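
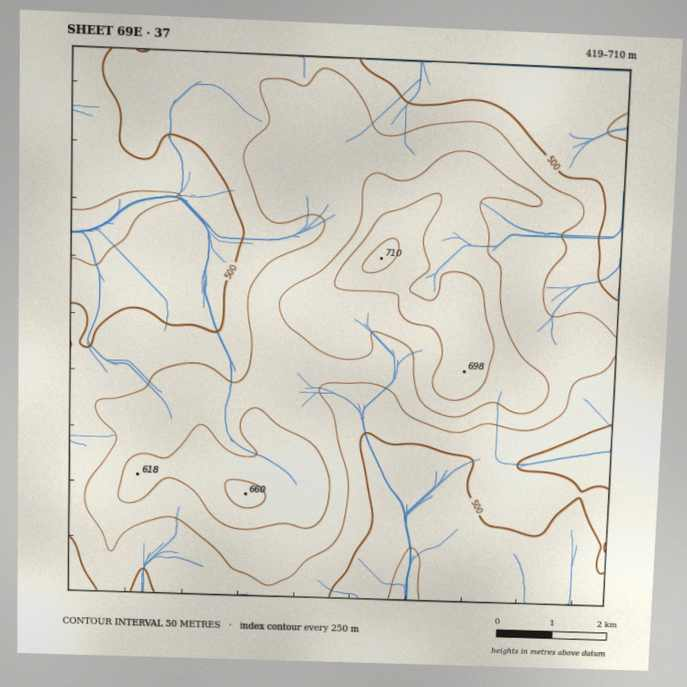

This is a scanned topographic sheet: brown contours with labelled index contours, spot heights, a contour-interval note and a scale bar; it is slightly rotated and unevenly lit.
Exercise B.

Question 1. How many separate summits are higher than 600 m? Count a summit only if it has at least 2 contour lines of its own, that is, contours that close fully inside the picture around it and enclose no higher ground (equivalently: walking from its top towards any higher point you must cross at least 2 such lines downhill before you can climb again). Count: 2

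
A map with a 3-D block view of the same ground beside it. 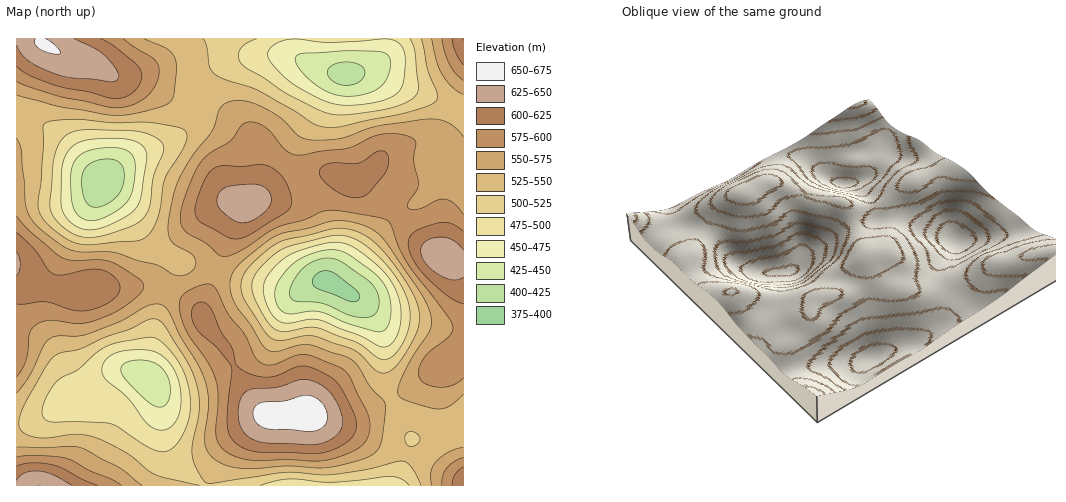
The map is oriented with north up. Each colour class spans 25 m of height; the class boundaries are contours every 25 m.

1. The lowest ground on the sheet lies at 395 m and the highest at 665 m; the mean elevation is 545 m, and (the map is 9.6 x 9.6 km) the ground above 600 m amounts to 14.9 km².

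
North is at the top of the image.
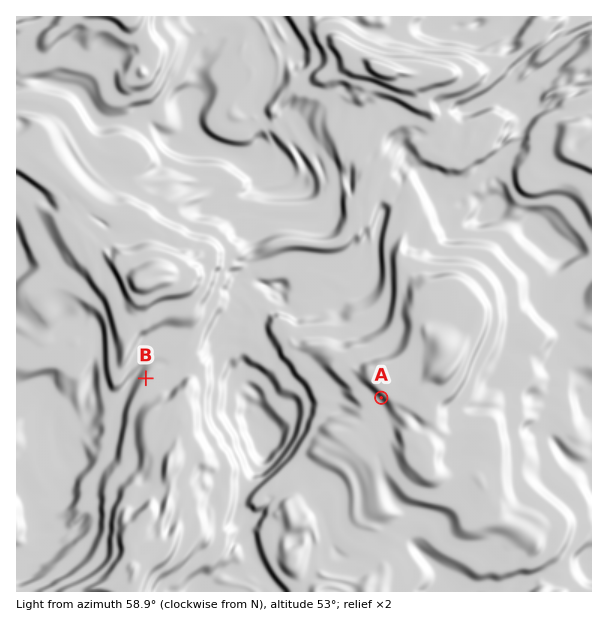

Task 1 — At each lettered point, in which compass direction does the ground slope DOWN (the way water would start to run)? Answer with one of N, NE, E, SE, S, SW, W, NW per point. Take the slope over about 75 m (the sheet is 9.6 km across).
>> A SW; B NW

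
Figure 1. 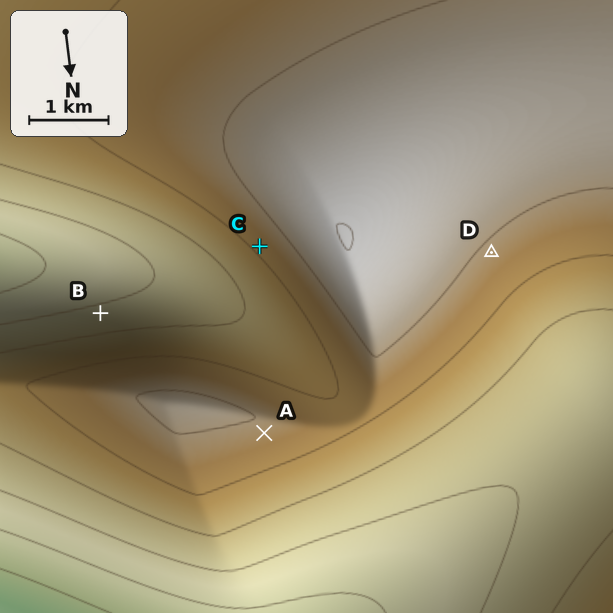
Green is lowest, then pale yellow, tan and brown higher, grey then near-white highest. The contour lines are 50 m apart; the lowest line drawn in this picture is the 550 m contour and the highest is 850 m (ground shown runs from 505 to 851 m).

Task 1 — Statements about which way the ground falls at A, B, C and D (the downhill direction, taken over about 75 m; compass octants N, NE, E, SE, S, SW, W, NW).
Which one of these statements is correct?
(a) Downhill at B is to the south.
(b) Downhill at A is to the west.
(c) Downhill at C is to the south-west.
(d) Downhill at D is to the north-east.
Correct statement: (a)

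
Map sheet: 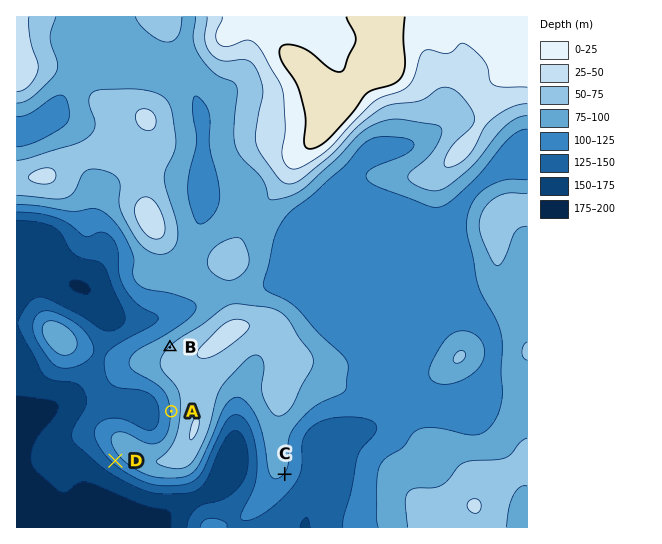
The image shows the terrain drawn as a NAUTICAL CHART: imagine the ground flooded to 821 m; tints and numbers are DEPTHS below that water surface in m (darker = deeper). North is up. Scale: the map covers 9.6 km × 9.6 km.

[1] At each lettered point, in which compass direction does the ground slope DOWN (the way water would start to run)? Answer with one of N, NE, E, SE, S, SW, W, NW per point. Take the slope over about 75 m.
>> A W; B NW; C SE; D SW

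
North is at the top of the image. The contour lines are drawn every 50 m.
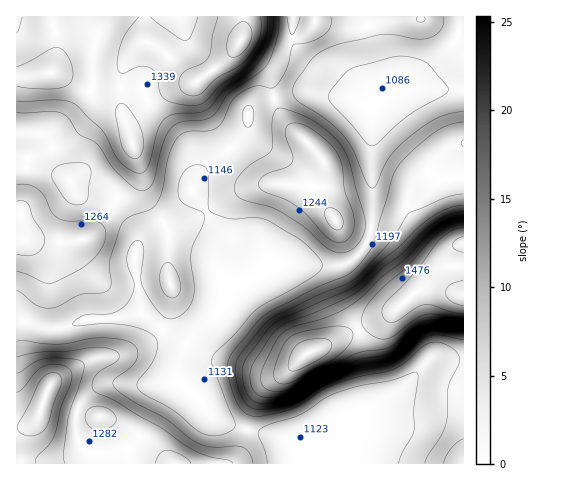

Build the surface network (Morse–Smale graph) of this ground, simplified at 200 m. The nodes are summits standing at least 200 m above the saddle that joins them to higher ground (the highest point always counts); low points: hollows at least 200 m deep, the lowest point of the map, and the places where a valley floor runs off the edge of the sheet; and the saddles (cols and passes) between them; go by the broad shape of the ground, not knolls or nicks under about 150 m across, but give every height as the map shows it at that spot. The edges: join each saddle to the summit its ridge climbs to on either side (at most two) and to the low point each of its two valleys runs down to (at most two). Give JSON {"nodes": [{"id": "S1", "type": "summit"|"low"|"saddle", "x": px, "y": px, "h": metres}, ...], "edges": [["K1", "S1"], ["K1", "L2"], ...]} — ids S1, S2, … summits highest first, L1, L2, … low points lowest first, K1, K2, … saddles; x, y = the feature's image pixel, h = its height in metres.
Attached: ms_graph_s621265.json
{"nodes": [
{"id": "S1", "type": "summit", "x": 463, "y": 295, "h": 1568},
{"id": "S2", "type": "summit", "x": 241, "y": 41, "h": 1474},
{"id": "S3", "type": "summit", "x": 48, "y": 389, "h": 1430},
{"id": "L1", "type": "low", "x": 396, "y": 85, "h": 1085},
{"id": "K1", "type": "saddle", "x": 274, "y": 98, "h": 1191},
{"id": "K2", "type": "saddle", "x": 25, "y": 321, "h": 1173},
{"id": "K3", "type": "saddle", "x": 246, "y": 430, "h": 1160}],
"edges": [["K1", "S1"], ["K1", "S2"], ["K1", "L1"], ["K2", "S2"], ["K2", "S3"], ["K2", "L1"], ["K3", "S1"], ["K3", "S3"], ["K3", "L1"]]}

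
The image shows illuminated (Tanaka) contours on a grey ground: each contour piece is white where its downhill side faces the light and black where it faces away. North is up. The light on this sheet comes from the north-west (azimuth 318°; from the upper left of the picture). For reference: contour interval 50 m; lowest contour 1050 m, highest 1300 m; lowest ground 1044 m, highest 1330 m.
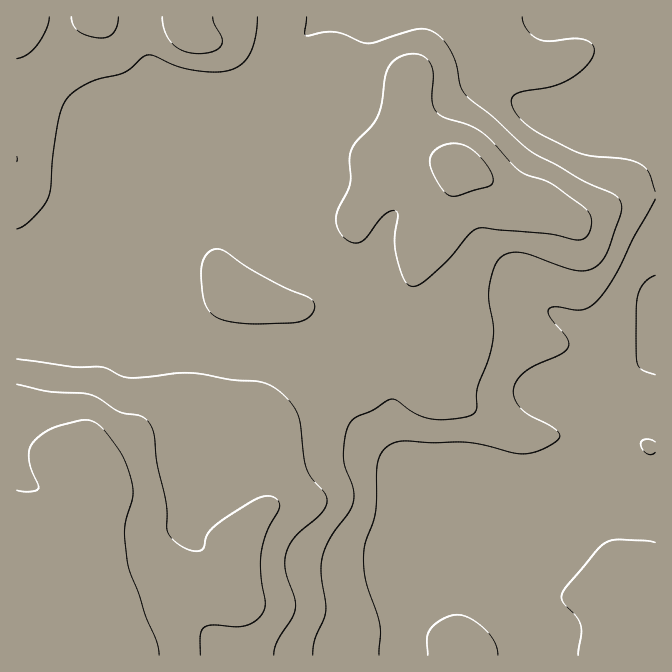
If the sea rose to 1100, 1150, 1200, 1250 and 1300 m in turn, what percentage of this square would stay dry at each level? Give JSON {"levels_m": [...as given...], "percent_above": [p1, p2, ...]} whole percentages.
{"levels_m": [1100, 1150, 1200, 1250, 1300], "percent_above": [80, 66, 32, 13, 6]}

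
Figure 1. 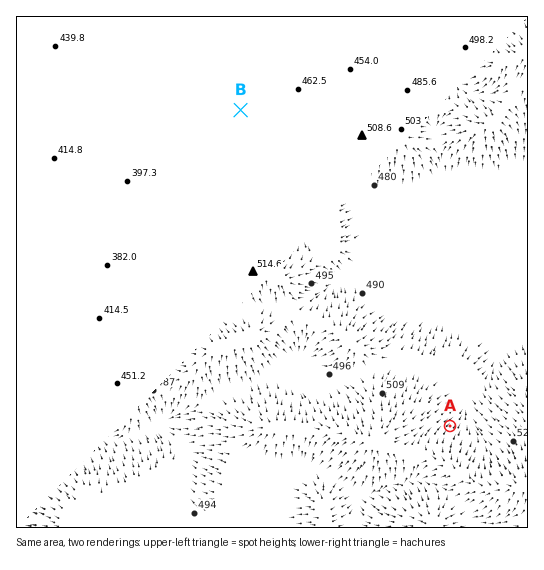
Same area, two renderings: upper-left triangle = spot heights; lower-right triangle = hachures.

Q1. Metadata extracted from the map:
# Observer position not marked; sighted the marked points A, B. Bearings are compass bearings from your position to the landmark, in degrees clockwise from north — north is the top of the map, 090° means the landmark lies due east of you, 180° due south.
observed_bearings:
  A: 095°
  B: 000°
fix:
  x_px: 241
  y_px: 408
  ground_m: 495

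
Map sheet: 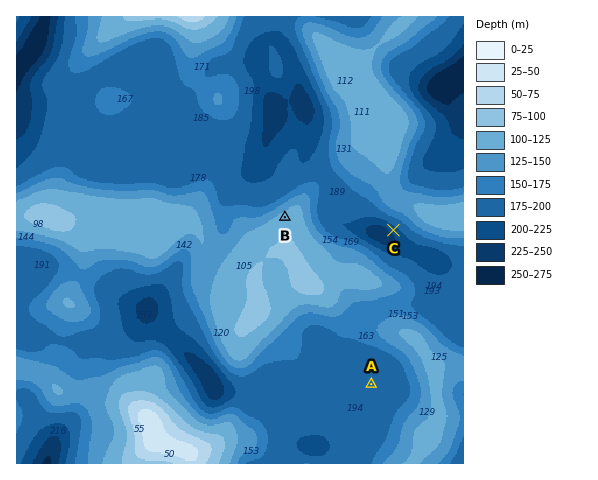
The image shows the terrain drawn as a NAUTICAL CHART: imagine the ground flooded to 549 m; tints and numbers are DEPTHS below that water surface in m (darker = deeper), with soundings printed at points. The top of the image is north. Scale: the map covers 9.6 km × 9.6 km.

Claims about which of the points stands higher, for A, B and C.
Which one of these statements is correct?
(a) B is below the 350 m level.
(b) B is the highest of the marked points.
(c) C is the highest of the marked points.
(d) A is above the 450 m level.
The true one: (b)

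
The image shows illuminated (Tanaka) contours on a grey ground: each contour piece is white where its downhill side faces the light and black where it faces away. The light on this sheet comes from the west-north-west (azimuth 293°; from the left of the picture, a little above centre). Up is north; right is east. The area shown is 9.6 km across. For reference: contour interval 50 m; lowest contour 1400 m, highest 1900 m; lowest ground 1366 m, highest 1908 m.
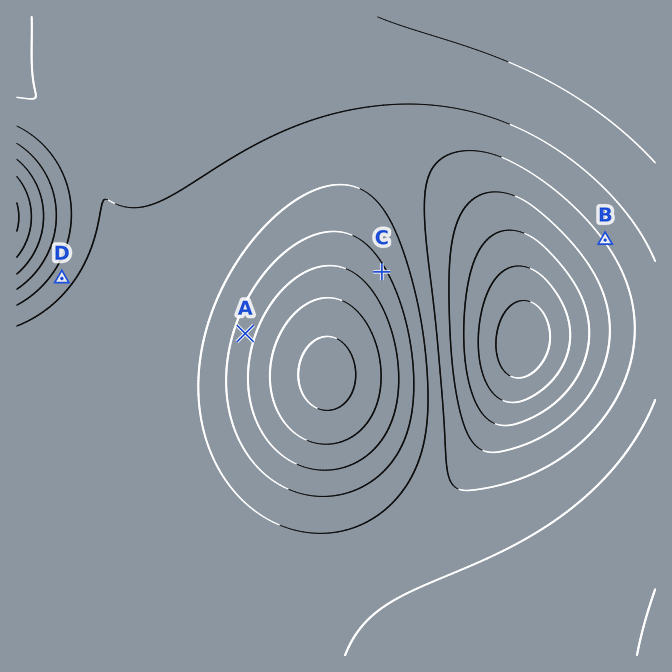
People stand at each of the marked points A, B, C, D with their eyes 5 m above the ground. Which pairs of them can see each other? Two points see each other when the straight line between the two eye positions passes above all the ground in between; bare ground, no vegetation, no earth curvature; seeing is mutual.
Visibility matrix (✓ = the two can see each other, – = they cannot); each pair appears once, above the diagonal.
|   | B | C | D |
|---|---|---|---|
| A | – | – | ✓ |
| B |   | ✓ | – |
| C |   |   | – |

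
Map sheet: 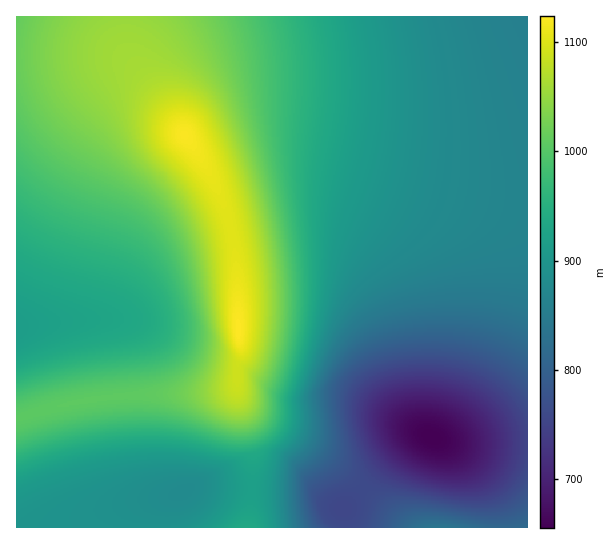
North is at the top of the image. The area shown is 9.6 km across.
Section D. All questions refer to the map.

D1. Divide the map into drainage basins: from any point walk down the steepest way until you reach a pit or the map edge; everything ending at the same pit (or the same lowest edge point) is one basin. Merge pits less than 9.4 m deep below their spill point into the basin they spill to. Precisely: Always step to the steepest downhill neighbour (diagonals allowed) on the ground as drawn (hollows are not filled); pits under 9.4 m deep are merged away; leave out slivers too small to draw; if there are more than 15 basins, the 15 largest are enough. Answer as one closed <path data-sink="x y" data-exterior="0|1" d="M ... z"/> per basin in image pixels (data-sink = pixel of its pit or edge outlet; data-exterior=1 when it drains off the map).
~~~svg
<path data-sink="431 437" data-exterior="0" d="M527 16l-511 1 1 36 90 2 12 2 12 7 18 21 44 61 26 45 13 42 5 36 2 72 2 9-4 15 0 30 8 24 7 31 0 43-3 35 279-1z"/><path data-sink="17 329" data-exterior="1" d="M89 53l-73 1 1 365 37-12 32-7 51-5 77-3 19-4 4-6 0-17 4-11-4-41 0-44-5-36-13-42-26-45-56-76-18-13z"/><path data-sink="183 491" data-exterior="0" d="M237 383l-4 5-19 4-77 3-51 5-32 7-37 12-1 108 231 1 5-35 0-43-7-31-8-24z"/>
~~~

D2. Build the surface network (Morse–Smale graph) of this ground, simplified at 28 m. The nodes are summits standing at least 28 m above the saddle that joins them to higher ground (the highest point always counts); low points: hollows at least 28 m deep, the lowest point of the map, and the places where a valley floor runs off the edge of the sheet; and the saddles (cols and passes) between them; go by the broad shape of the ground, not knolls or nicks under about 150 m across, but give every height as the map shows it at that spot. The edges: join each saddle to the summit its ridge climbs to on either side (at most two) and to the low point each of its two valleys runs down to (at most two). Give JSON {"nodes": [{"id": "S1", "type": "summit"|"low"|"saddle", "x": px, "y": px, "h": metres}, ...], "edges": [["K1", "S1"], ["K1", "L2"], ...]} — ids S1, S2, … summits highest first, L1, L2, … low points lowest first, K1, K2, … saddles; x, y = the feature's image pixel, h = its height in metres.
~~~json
{"nodes": [
{"id": "S1", "type": "summit", "x": 238, "y": 331, "h": 1124},
{"id": "S2", "type": "summit", "x": 439, "y": 527, "h": 839},
{"id": "L1", "type": "low", "x": 431, "y": 438, "h": 655},
{"id": "L2", "type": "low", "x": 183, "y": 491, "h": 879},
{"id": "L3", "type": "low", "x": 17, "y": 329, "h": 915},
{"id": "K1", "type": "saddle", "x": 17, "y": 418, "h": 1006},
{"id": "K2", "type": "saddle", "x": 251, "y": 490, "h": 919},
{"id": "K3", "type": "saddle", "x": 363, "y": 489, "h": 761}],
"edges": [["K1", "S1"], ["K1", "L2"], ["K1", "L3"], ["K2", "S1"], ["K2", "L1"], ["K2", "L2"], ["K3", "S1"], ["K3", "S2"], ["K3", "L1"]]}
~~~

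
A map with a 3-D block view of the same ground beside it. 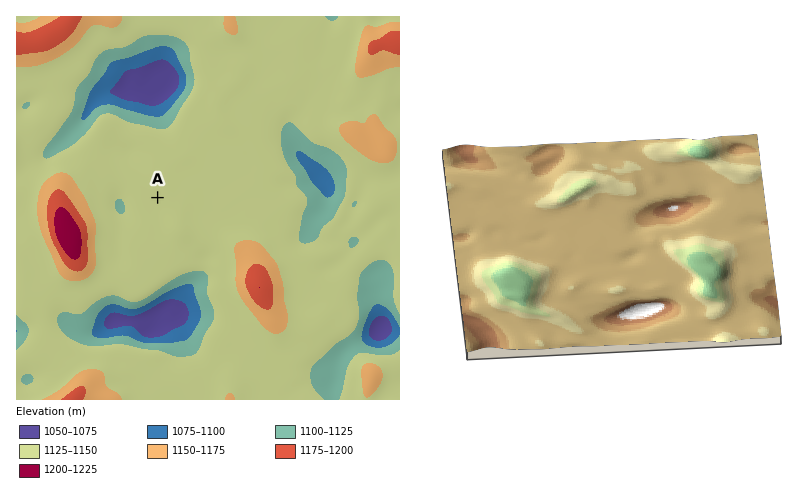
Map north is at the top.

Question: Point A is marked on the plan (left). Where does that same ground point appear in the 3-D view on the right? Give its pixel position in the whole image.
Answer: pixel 606 270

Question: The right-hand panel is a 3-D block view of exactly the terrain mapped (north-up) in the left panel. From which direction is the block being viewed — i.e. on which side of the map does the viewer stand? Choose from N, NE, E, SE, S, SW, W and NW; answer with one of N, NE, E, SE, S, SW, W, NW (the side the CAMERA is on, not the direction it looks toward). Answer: W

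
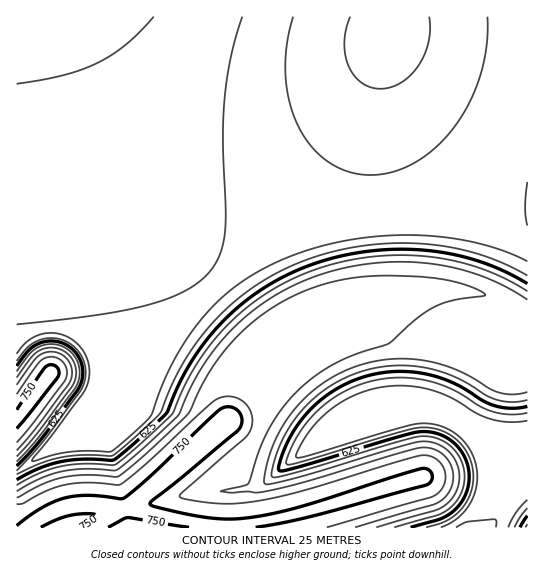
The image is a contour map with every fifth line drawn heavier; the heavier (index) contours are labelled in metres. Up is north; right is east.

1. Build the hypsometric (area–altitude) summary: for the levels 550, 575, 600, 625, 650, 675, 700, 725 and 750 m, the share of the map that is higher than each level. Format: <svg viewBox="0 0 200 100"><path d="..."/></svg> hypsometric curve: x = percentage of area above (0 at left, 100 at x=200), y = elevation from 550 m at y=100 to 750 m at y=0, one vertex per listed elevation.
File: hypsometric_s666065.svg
<svg viewBox="0 0 200 100"><path d="M180 100l-55-12-49-13-10-13-6-12-6-12-16-13-20-13-10-12"/></svg>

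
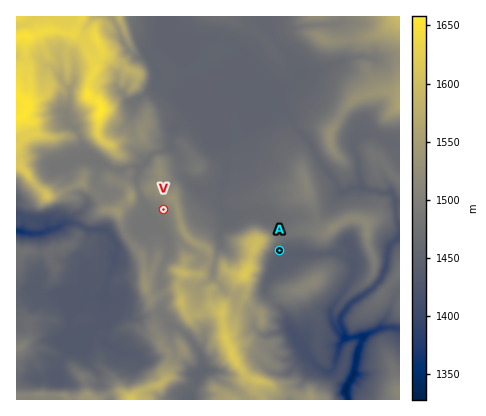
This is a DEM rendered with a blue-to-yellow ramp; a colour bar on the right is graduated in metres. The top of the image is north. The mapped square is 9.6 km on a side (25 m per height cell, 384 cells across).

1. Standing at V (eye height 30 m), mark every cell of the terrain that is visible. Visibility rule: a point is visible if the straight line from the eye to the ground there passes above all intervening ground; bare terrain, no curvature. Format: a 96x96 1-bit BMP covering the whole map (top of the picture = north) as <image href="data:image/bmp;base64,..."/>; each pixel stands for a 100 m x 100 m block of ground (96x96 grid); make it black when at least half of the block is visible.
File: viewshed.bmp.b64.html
<image width="96" height="96" href="data:image/bmp;base64,Qk2+BAAAAAAAAD4AAAAoAAAAYAAAAGAAAAABAAEAAAAAAIAEAAATCwAAEwsAAAIAAAAAAAAA////AAAAAAAABxwfAAAAAAAAAAD///g/AAAAAAAAAAD/+PB/AAAAAAAAAAD/wEAH4AAAAAAAAAD/gEAB+AAAAAAAAADjgEAAfgAAAAAAAABBgYAAfwAAAAAAAABjwwAAPwAAAAAAAADnxgAADwAAAAAAAABHhAAABwAAAAAAAAAMAAAAAgAAAAAAAAB4YAAAAgAAAAAAAAA/wAAABgAAAAAAAAD/gAAADgAAAAAAAAD/gAAAHAAAAAAAAAD/gAAAHAAAAAAAAAD/gAAAGAAYAAAAAACfwAAAAAAQAAAAAAAfAAAAAAAQAAAAAAA/YAAAAAAAAAAAAAD/4AAAAAAAAAAAAAB/4AAAAAAgAAAAAAD/4AAAAABwAAAAAAD/wAAAAAAwAAAAAAD/wAAAAIAYAAAAAAD/wAAAYAAcAAAAAADjgAAAOAAIAAAAAACAgAAAfAAAAAAAAACAQAAA/AAAAAAAAABAYAAA+AACAAAAAABAYAAA6AADgAAAAADAMAAA6AwHgAAAAADAMAAB7/4PwAAAAADgcAAA7+IJwAAAAADg8AAA78AA4AAAAABg8AAB//AA4AAAAAB40AAB//gAYAAAAAAw2AAD//AAYAAAAAAAAAAH/+AA8AAAAAAAAAAP/8AA8AAAAAAAAAAP/8AAeAAAAAAAAAAf/8AAEAAAAAAAAAAf/8AAAAAAAAAAAAA//8AAAAAAAAAAAAA//4AAAAAAAAAAAAA//4AAAAAAAAAAAAB//4AAAAAAAAAAAAB//4AAAAAAAAAAAAA//wAAAAAAAAABwAAP/wAAAAAAAAAA8AAH/gAAAAAAAAAA8AAH/AAAAAAAAAAB4AAGeAAAAAAAAAAHgAAEAAAAAAAAAAAOAAAIAAAAAAAAAAAYAAAIAAAAAAAAAAAYAAAAAAAAAAAAAAAwAAAAAAAAAAAAAABgAADgAAAAAAAAAABgAAPwAAAAAAAAAABgAAf4AAAAAAAAAADAAB/4AAAAAAAAAADgAH/wAAAAAAAAAADgA//wAAAAAAAAAAB//8x4AAAAAAAAAAA//wAAAAAAAAAAAAAHCwgAAAAAAAAAAADOAAAAAAAAAAAAAAD+AAwAAAAAAAAAAAD/AA/gAAAAAAAAAABn4A/gAAAAAAAAAAA/4AfgAAAAAAAAAAAfwAfgAAAAAAAAAAAfgADAAAAAAAAAAAAPgABAAAAAAAAAAAAHgAAAAAAAAAAAAAAJAAAAAAAAAAAAAAAIAAAMAAAAAAAAAAAIAAD2AAAAAAAAAAAIAAPyAAAAAAAAAAAAAAf3AAAAAAAAAAAAAA//AAAAAAAAAAAAAA/4AAAAAAAAAAAAAAfgAAAAAAAAAAAAAAfAAAAAAAAAAAAAAAeAAAAAAAAAAAAAAAeAAAAAAAAAAAAAAAAAAAAAAAAAAAAAAAAAAAAAAAAAAAAAAAAAAAAAAAAAAAAAAAAAAAAAAAAAAAAAAAAAAAAAAAAAAAAAAAAAAAAAAAAAAAAAAAAAAAAAAAAAAAAAAAAAAAAAAAAAAAAAAAAAAAAAAAAAAAA="/>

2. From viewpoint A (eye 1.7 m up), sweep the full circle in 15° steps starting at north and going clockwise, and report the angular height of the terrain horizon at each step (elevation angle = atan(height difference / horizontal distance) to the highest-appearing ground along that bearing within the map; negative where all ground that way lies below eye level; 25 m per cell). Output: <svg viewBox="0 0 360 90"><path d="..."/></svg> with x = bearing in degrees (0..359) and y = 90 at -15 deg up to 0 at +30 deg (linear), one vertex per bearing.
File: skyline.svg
<svg viewBox="0 0 360 90"><path d="M0 49l15 2 15 2 15 1 15 1 15 0 15 3 15 0 15-3 15-1 15 0 15 1 15 1 15-2 15-1 15-8 15-7 15-1 15-5 15-4 15 0 15 4 15 8 15 5"/></svg>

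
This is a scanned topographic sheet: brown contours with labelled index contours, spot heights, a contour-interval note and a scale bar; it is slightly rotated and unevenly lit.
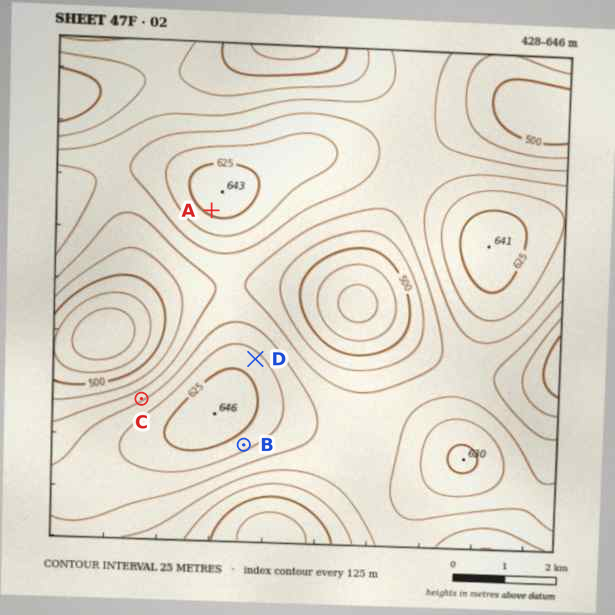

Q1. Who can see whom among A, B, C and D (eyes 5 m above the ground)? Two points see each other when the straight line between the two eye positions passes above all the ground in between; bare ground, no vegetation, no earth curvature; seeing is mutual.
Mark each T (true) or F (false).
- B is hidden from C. T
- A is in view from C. T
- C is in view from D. F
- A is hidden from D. F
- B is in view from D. F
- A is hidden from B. T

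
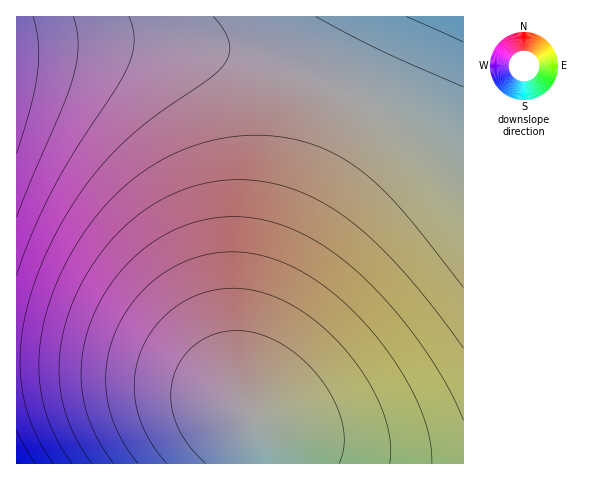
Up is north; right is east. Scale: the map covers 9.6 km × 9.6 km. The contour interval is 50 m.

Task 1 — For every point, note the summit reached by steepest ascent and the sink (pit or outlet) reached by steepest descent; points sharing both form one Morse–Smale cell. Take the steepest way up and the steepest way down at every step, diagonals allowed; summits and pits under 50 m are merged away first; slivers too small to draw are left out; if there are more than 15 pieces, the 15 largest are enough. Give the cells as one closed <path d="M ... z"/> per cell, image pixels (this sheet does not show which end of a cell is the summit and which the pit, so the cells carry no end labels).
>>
<path d="M144 42l-77 0-49 3-2 2 0 314 58 1 46 5 48 9 42 14 24 12 24 19 8 18 3 25 194 0 1-296-26-20-52-33-78-37-78-25-47-8z"/><path d="M463 16l-446 0-1 30 51-4 77 0 56 6 49 10 65 22 62 29 62 39 25 20z"/><path d="M50 361l-34 1 1 102 251-1-1-19-9-23-14-12-26-15-33-13-44-10-40-6z"/>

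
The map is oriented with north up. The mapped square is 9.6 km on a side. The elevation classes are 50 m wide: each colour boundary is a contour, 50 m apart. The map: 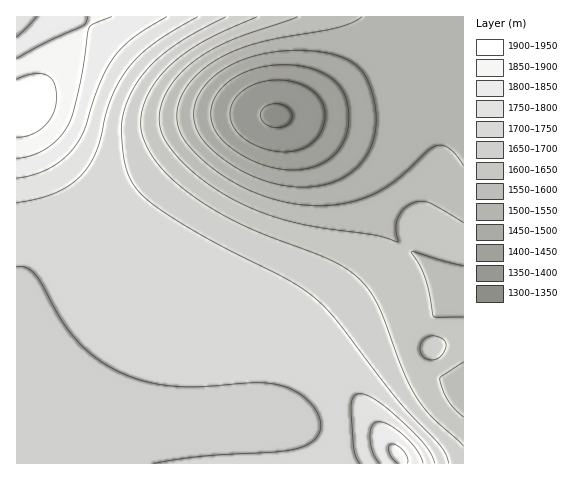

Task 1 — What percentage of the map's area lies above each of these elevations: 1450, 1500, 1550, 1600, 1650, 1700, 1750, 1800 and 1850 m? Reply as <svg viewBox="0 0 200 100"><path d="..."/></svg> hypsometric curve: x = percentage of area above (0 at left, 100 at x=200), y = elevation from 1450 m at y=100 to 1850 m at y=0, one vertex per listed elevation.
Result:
<svg viewBox="0 0 200 100"><path d="M189 100l-9-12-22-13-15-13-21-12-45-12-55-13-8-13-7-12"/></svg>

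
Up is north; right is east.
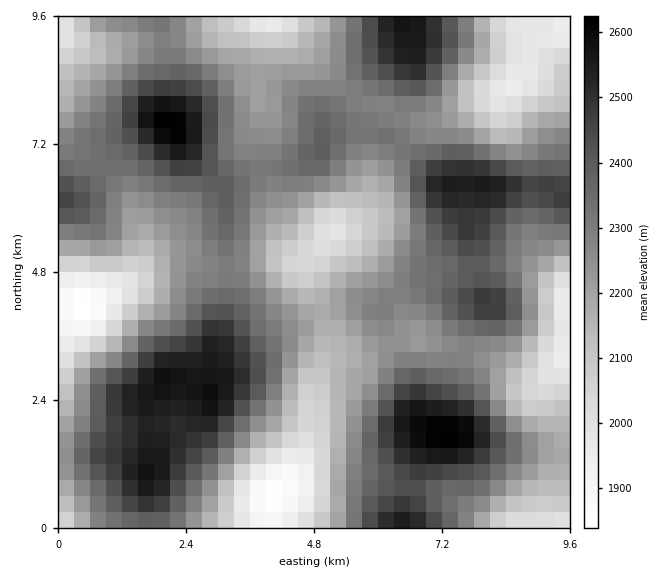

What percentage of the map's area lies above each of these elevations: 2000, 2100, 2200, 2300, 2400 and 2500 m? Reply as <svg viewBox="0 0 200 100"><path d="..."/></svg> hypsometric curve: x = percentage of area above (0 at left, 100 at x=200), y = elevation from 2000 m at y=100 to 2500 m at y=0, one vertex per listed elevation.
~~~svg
<svg viewBox="0 0 200 100"><path d="M186 100l-19-20-29-20-46-20-44-20-27-20"/></svg>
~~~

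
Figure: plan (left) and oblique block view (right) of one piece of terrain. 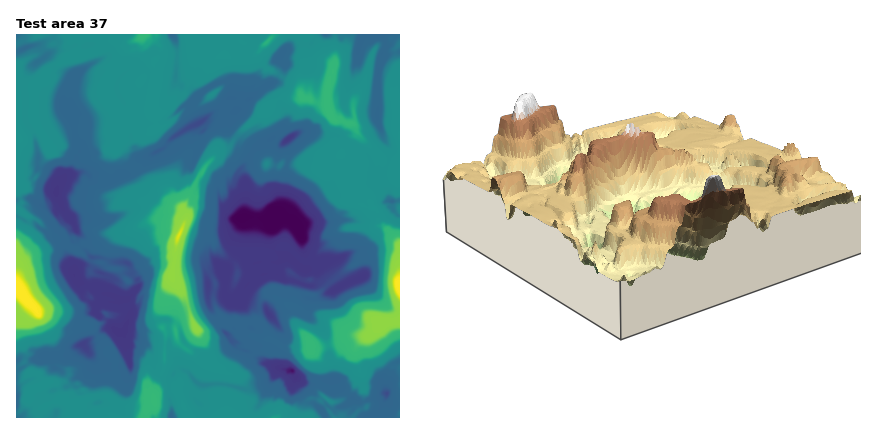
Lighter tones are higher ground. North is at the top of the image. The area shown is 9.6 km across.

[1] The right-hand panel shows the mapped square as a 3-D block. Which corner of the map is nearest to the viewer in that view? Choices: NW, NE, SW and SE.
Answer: SE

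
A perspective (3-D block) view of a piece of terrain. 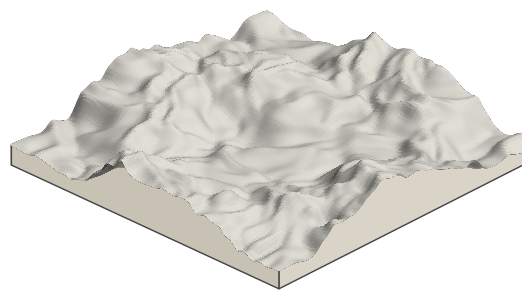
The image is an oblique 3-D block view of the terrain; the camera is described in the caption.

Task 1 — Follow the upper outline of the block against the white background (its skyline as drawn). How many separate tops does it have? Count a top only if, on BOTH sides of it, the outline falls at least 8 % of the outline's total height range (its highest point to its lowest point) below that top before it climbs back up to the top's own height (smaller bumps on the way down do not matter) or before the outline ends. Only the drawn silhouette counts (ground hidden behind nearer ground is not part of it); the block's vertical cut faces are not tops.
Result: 2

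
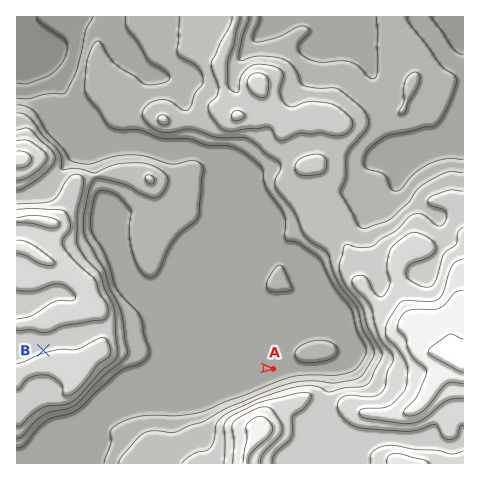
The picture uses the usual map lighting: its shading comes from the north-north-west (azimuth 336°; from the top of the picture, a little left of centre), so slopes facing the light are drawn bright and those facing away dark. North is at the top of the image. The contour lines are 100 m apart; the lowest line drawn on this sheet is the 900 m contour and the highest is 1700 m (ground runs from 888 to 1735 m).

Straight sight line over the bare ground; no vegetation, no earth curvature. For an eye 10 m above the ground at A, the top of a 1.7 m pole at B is hidden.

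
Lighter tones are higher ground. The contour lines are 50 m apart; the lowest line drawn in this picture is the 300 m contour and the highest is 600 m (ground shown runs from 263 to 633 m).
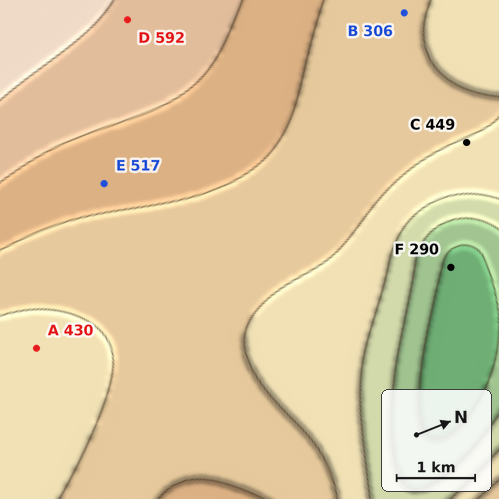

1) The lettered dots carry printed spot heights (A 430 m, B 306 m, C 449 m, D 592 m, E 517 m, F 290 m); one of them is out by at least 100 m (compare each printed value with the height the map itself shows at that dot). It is B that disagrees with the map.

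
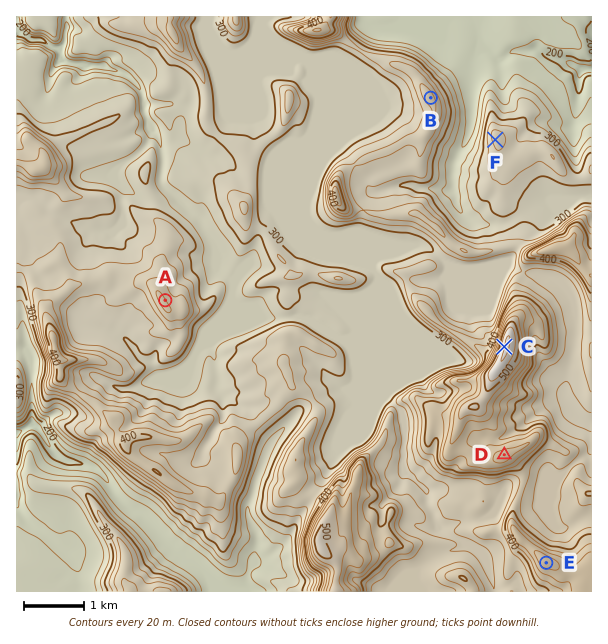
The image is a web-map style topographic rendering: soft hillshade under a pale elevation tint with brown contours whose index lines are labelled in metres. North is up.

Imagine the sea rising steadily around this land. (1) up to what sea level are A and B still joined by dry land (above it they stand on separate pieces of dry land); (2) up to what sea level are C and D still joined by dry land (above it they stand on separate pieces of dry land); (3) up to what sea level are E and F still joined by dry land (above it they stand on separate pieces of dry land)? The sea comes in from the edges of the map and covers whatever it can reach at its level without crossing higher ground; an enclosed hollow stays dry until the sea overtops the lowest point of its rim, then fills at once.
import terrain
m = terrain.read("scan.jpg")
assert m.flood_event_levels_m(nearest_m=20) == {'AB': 320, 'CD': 440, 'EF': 300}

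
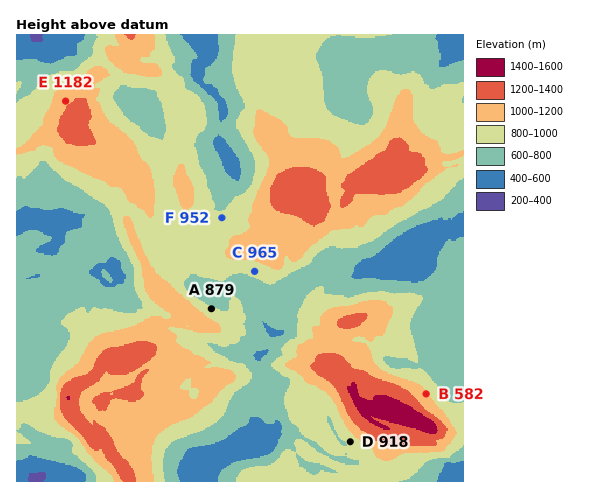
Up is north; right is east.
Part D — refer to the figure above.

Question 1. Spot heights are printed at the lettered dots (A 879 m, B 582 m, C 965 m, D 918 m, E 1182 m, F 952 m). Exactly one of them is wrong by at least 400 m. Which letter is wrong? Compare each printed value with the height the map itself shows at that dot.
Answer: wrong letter B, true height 1082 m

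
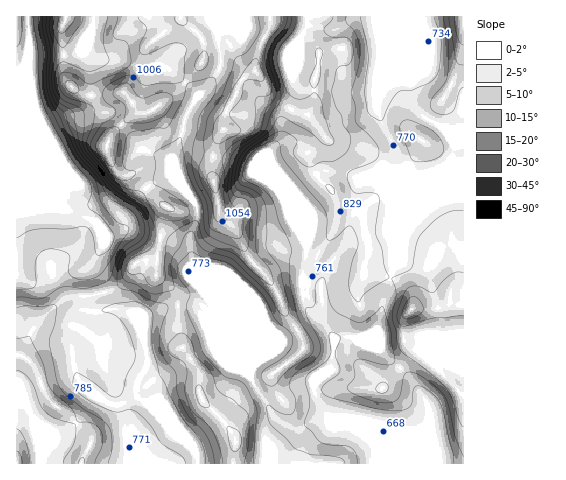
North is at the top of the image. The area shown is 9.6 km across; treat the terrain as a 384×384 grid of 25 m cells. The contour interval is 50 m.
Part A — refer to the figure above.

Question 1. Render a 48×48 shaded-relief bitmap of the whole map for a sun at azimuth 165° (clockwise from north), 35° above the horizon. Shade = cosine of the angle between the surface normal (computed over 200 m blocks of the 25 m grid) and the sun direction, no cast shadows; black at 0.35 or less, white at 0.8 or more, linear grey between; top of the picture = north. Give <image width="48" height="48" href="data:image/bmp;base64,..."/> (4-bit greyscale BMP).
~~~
<image width="48" height="48" href="data:image/bmp;base64,Qk32BAAAAAAAAHYAAAAoAAAAMAAAADAAAAABAAQAAAAAAIAEAAATCwAAEwsAABAAAAAAAAAAAAAAABEREQAiIiIAMzMzAERERABVVVUAZmZmAHd3dwCIiIgAmZmZAKqqqgC7u7sAzMzMAN3d3QDu7u4A////AGiHZUi6mHd2Znd3irl3d2UzNXiHd3d3d2eHdUeqmIh2Znd3eamHdmVDNHiHd3d3d2eHd1aIiId2Z4mIeJmHZlVURWiId3d3d2eIiGVWd3d3d5qYd4mGZ2ZmZneIiIiHdniJqXQkZmZneKuodnmHipd4d3iJmZiHdniJqFMkZmZ3eZqnZWiJqqmJmaq8y5iHdniIUzRWh2eHiImGVmaJmIiaq8zd25iYhoiGM1Z4mIiIh2d2Vmaah3iImqu7upmqloiGVniJmIiIdVZ2RFeaqYh2Znd3iau6hpmHeIiZiZd4hlZVRGdovMqGVWZVaby5d5l3iIiIiZh4qXU1Z3dUfO64dlQzabqXd4dniHd4iIh4moVHd3d1Ns3JdkNEaZh3d2Z4iId3eHd2Z3Z4d3d3ZHmYdlZmeYh3d1eJmYd3d3dlVVaHd3d3h2V4iIh2aIiIiFaJmIdmd3dkVlaHd3d4qWV5qruXesupmVVomHdmZ3d1VmeHd3d5uWeZqry4Wu27u0M1iIiIiJmoZ4iHd3d5qHmZmaqoM5qZqhASV4iJq7zcqYiHd3iZh4iIiJmpQTVniBIzNERWnNzduHd3d4q6d4iHeImqchRWZ0VmQyESWtu8lmd3eKy5eIiHd4mZdDRVVmd3dmQxFqmJiIiImruWeZiYZniIdlZlVmZneIhSAEd4m6q8zLlVeZiYdmd3d2d3ZmZmZ4h0AAJYrLve7bdWeIeKhmd4d3d3d2VVVWd2IAA3q6rN7biIh3d5qHd3d3Z3d1VURVZ4cwA3rLiszKmYdndoqYh3d3ZmdmVVVVZ4qGVpzth7uZmXZ3dnmYiId3ZmZnZmZmeKqqiKzMhZhomXeHd3mYiIh3dmZnd3d3eKvdqIh3hodFd3eHiZmHeIh3d3Znd3d3Z5zut1NGiKcxNGh4mZh3d4h3d3d3d3d3Z53tp0VnmalAA2eJmYd3d3iHd3d3d3d4mazLqHd4d3mDNniZmHeId3iIh3eHd3eKuruGiYh3VVm6d3iamImZiHeIiIeHd3eKu8qGV5h2RXreqHiZmqu6mHZ4qpd3d3eIeaqoeKqFV6z//Jd3irupmHZ5qpd3d3iFMlmqqauFRq3//9mIiZmYdmeIh3d3d3mGIAWt3LuWRHq9//yqqXd2VWd2VXiHd4h2QgKM3tuXQ0Z4rNyqqHd2VmZUVoiHd5qpdlVom8y4QiaIi9uXd3eIdmVVaJmHd4rdqImGRYq5UhWZm+p1V3d4h3ZVZomHdljMl2eGMiWahSJ5rMhlZ4iIh3ZmVFiXdCR2QyAkQiNquVJZu4ZmeJmZiHdmZDeXdAERMhADVUVYzIQ3qEZ2aJmqmHd3dUaYdAASREMUiHd2m5VEdleHaJmqmHd3d1aYdBNWZndmmph1WIdDSJmHd5mpmHd3d1WJdUeYdnmHerqHZ4hUSdyHZneIiHd3d2V5dVm6hmiXV5qpd4d2SO+4ZVRWd3d3d2VpdDfMl1WIdnmpd3d3Z8/Zd3ZGeHd3d3ZYcxS8p1R4h2ipd3d3d63JiKhWeHd3d3ZQ=="/>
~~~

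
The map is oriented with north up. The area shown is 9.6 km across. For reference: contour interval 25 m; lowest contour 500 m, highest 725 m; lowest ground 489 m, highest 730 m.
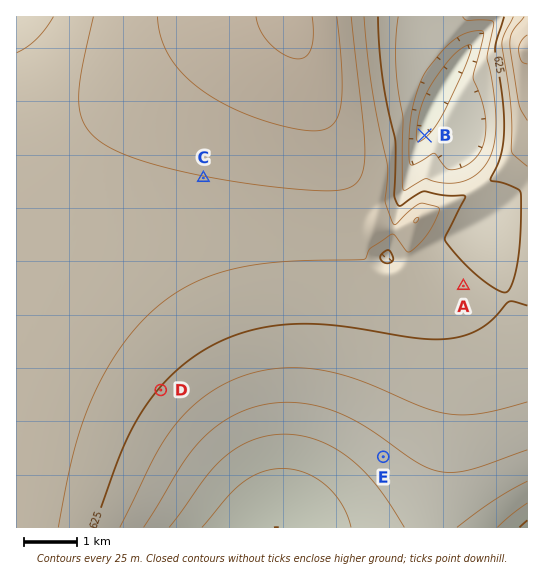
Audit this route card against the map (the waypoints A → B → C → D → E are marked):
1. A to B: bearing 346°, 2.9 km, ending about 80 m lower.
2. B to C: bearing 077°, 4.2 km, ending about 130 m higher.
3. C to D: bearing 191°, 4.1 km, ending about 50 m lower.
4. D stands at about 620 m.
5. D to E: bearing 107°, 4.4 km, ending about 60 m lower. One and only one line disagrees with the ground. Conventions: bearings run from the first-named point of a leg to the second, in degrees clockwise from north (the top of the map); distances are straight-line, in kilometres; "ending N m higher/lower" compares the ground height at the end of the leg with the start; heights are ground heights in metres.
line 2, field bearing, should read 259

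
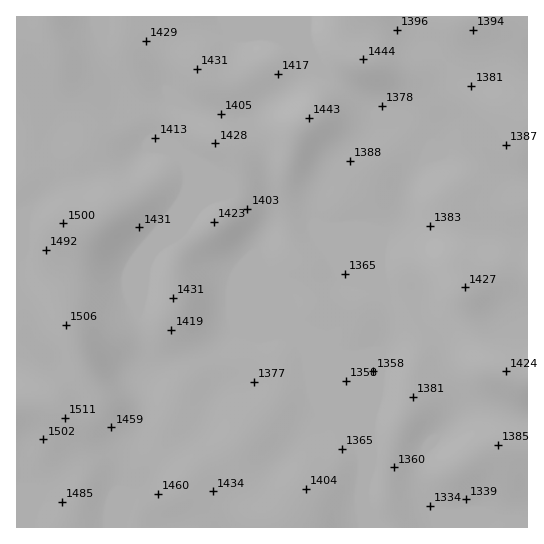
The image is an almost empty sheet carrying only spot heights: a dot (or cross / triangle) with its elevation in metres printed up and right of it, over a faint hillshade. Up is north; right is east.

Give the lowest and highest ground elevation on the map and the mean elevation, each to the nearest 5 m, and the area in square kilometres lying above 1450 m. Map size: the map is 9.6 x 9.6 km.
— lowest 1330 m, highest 1530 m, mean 1410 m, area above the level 17.7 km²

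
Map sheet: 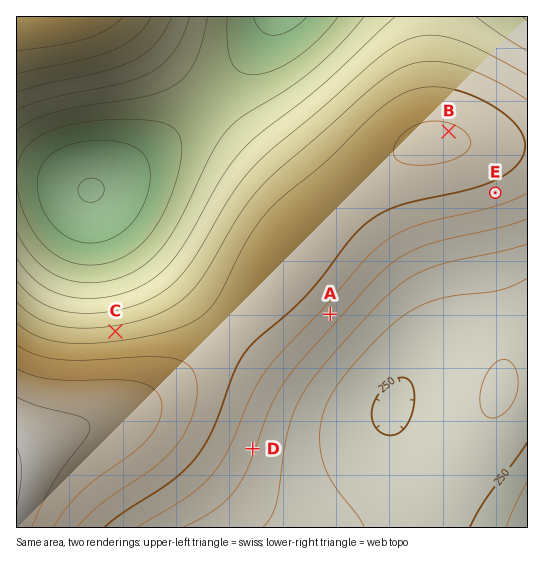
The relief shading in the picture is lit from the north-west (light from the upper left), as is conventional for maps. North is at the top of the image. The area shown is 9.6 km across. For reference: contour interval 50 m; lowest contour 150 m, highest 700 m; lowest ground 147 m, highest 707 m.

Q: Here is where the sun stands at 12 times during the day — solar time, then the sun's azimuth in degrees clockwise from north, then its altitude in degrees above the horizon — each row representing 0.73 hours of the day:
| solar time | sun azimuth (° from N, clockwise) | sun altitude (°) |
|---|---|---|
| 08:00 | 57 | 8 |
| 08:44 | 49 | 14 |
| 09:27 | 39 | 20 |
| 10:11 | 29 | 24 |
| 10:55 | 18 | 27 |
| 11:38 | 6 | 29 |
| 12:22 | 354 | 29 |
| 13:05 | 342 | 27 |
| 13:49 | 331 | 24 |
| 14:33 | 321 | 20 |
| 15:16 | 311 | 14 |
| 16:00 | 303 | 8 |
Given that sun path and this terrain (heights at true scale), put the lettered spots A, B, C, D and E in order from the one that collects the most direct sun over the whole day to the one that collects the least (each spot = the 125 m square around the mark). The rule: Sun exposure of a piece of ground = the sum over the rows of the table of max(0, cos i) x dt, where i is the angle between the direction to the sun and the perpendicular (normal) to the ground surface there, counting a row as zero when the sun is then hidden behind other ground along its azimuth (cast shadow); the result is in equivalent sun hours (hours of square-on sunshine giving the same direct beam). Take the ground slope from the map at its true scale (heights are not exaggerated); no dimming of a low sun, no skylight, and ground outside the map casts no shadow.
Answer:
C > B > D > A ≈ E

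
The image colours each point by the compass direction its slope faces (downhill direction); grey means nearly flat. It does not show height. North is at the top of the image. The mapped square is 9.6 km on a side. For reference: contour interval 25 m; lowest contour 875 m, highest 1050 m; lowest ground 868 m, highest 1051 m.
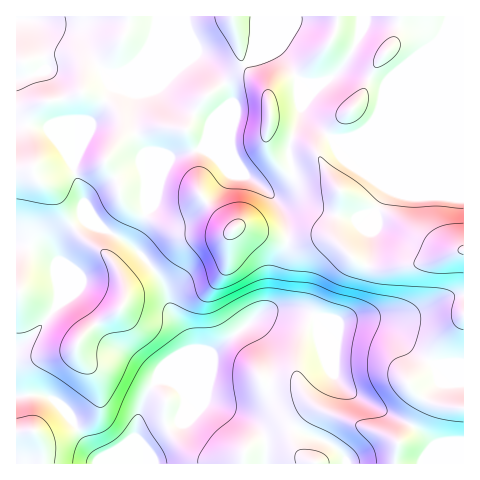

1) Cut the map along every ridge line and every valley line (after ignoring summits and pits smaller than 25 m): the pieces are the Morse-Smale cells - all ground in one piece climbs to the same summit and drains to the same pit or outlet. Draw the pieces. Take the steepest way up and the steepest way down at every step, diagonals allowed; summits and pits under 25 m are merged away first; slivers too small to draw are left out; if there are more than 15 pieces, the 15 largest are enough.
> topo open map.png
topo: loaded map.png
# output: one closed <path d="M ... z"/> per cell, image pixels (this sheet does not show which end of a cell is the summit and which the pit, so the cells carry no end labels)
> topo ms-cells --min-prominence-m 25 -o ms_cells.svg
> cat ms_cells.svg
<path d="M463 16l-446 0-1 331 10-5 14-15 18-23 0-18-4-16 4-8-1-19 6-9 20-15 18 7 31 20 1-7 37-81 32-9 8 3 15 16 17 6 14 8 17 14 13 21 2 14-1 17-10 23-5 33-57 47-47 20-14 12-12 21-7 29 7 21 0 9 321 1z"/><path d="M83 219l-19 13-7 11 1 19-4 8 4 16-1 20-17 21-14 15-10 6 0 48 27-1 11 5 18 19 9 18 21 27 39 0 1-10-7-21 7-29 12-21 36-34 0-3-6-16-13-18-8-29-16-23-23-20-23-14z"/><path d="M202 149l-32 9-38 86 31 39 8 29 18 29 1 8-22 22 43-18 61-49 5-33 11-30-4-27-11-18-17-14-14-8-17-6-15-16z"/><path d="M43 395l-27 2 0 66 85 1-2-5-18-22-9-18-18-19z"/>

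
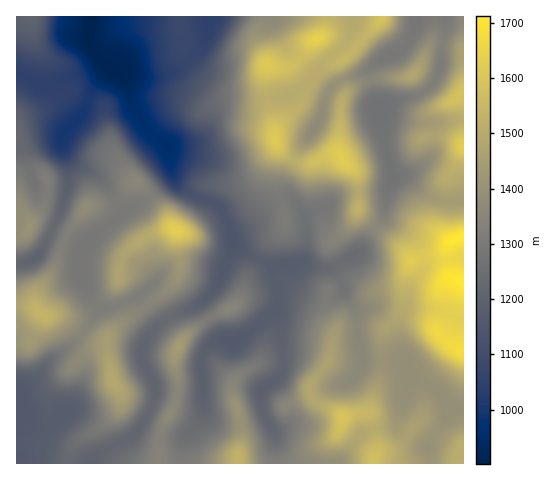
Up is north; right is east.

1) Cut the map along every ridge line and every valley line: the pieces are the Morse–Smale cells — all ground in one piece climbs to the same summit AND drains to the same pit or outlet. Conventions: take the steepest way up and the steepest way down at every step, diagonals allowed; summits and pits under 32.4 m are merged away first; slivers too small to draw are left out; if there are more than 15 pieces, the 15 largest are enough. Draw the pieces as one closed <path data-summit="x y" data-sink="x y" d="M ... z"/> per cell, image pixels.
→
<path data-summit="343 418" data-sink="91 17" d="M292 264l-18 3 4 32-5 14 7 12 4 40-3 10-20 16 1 19 13 24-2 29 63 1 25-29 32-9 5-8 1 9 5 7 23 12 21-30 1-7-5-11-10-10-21-9-5-14-6-5-39 0-6-26-1-23-12-20-10 7-11 2-24-10-11-11 0-7z"/><path data-summit="274 139" data-sink="91 17" d="M126 74l-6 1 6 7 9 28 15 22 19 16 1 17 5 15 12 12 29 12 5 5 11 25 20-12 20-18 12-5 8 0-8-11 0-9 14-28 24-35 6-21-2-3-15-8-6 0-10 8-10 4-26 4-35-1-10 5-6 0-13-9-15-5-13-11-27-1z"/><path data-summit="112 381" data-sink="17 463" d="M144 309l-22 14-18 19-10-2-12-7-13 14-17 12-20 23-14 10-2 5 1 67 73 0 8-9 31-17 8-7 12-19 7-17-1-11-13-24 1-16 13-18z"/><path data-summit="463 283" data-sink="91 17" d="M292 199l-8 0-15 7-17 16-19 13 1 8 5 5 34 19 19-3-4 8 1 9 6 7 16 8 19 4 9-4 4-6 13 21 1 23 6 26 39 0 4 2-11-40 14-14 30 2 15 7 10 2-1-63-32 6-8 8-2-12-10 3-13-16-22-17-22 28-24 12-12 0-17-5 5-18-1-25-2-7z"/><path data-summit="176 230" data-sink="91 17" d="M173 174l-6 8-19 16-26 15-37 32-5 13 0 14 11 26 10 11 17-4 18-8 2 1 3 7 4 3 14-11 12 20 26-12 20-19 7-21 9-19-1-15-11-22-5-5-17-6-16-8-8-10z"/><path data-summit="463 283" data-sink="91 17" d="M210 16l-119 0-4 25 15 22-54 23-8-1-14-8-10-2 0 71 31-9 14 0 20-22 10-23 18-22 10 4 27 4 18-2 15-8 21-19 9-20z"/><path data-summit="238 460" data-sink="91 17" d="M273 314l-34 25-4 3-19-2-11 9-5 12 4 51-5 9-14 16-2 11 0 16 90-1 2-29-13-24-1-19 20-16 3-10-4-40z"/><path data-summit="266 64" data-sink="91 17" d="M271 16l-60 0-6 24-5 9-10 10-19 14-24 4 20 2 13 11 8 2 20 12 6 0 10-5 35 1 26-4 10-4 10-8 6 0 17 9 1-4-15-13 1-3-29-27-12-20z"/><path data-summit="136 181" data-sink="91 17" d="M109 70l-18 22-10 23-17 18-1 14 13 17 15 7 14 11 14 24 1 8 28-16 23-20 1-6-4-26-18-14-12-16-6-13-8-23-5-6z"/><path data-summit="29 228" data-sink="91 17" d="M62 136l-21 2-25 9 1 116 14-2 9-9 22-42 6-29 0-12-5-19z"/><path data-summit="463 350" data-sink="91 17" d="M416 308l-10 1-11 13 7 32 8 16 2 7 26 13 11 19 14 0 1-89-20-9z"/><path data-summit="43 315" data-sink="91 17" d="M52 232l-12 20-7 8-17 4 0 41 16 1 13 10 18 2 19 15 18-24-9-11-11-26 2-23z"/><path data-summit="343 160" data-sink="91 17" d="M340 81l-10 8-13 36-19 26-14 28 0 9 3 5 18 23 9-6 13-4 13-10 19-4-1-13-4-8-11-11-5-8 2-42 5-15z"/><path data-summit="463 146" data-sink="378 108" d="M379 110l7 41 7 23 14 4 17 15 9 5 13 2 2-24 16-29 0-27-12 0-6 2-36-1-24-5z"/><path data-summit="32 17" data-sink="91 17" d="M90 16l-73 0-1 58 10 3 14 8 8 1 54-23-15-22z"/>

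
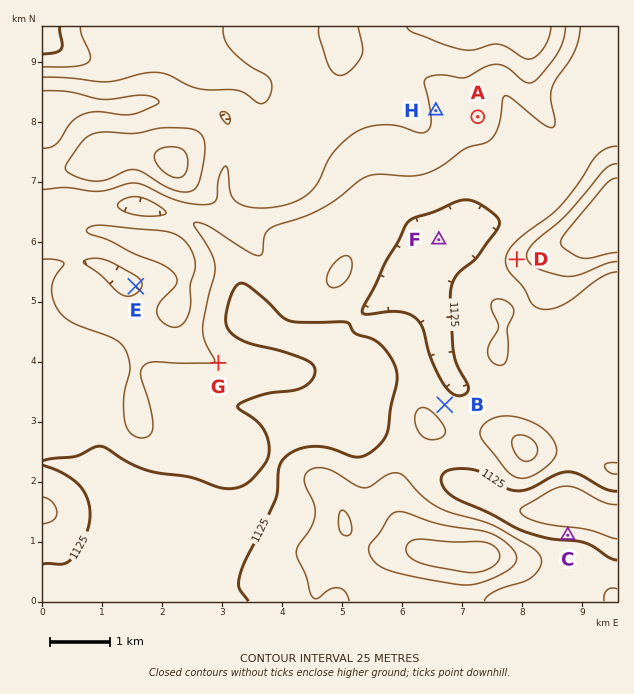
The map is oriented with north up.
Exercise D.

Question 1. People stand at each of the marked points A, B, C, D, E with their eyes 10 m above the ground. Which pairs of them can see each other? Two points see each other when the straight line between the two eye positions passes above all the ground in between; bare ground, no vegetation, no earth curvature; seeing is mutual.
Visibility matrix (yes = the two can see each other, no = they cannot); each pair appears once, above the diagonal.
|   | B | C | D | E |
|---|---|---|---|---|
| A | yes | no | yes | no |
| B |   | no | yes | no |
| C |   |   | no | no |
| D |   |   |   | no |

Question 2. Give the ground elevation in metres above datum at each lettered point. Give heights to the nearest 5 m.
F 1120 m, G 1150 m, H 1175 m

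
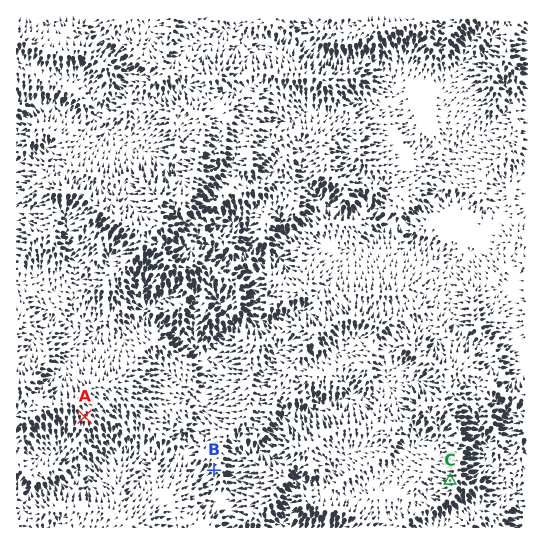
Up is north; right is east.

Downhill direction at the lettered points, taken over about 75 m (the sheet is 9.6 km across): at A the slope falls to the S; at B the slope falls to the SW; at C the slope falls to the W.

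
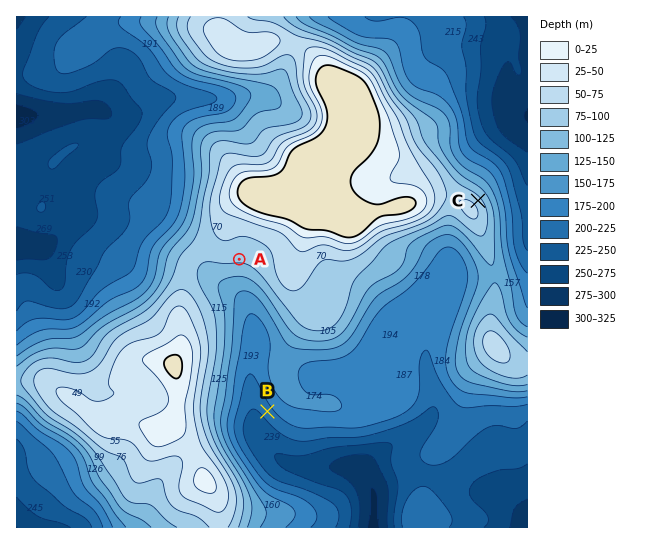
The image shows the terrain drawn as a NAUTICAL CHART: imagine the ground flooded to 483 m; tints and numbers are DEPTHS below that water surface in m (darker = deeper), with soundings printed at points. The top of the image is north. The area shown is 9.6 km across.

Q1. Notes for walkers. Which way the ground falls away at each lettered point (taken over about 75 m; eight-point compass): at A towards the S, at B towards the SW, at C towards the NE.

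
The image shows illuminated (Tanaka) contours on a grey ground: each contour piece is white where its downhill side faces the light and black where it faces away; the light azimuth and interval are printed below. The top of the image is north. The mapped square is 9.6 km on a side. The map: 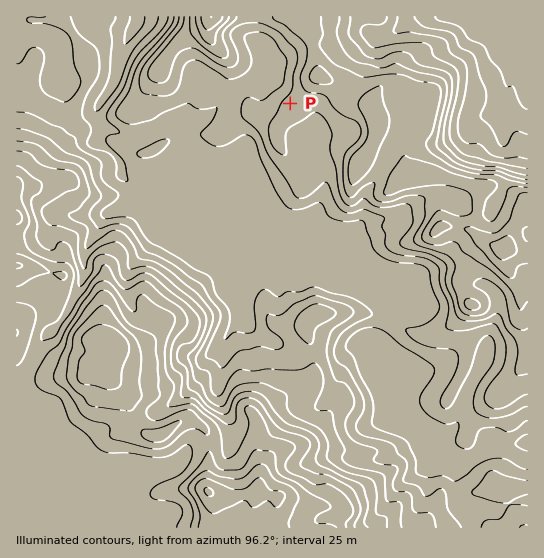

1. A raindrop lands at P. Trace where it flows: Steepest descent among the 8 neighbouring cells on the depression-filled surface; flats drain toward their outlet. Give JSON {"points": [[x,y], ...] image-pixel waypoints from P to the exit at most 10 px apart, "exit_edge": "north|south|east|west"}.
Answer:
{"points": [[290, 103], [279, 93], [269, 83], [258, 86], [247, 86], [237, 91], [226, 99], [215, 110], [205, 118], [194, 119], [183, 121], [173, 121], [162, 127], [151, 133], [141, 135], [130, 135], [119, 133], [109, 129], [99, 123], [97, 113], [101, 102], [109, 91], [114, 81], [117, 70], [119, 59], [123, 49], [129, 38], [134, 27], [137, 17]], "exit_edge": "north"}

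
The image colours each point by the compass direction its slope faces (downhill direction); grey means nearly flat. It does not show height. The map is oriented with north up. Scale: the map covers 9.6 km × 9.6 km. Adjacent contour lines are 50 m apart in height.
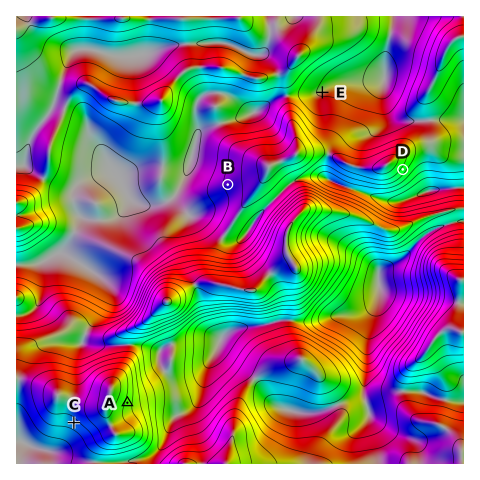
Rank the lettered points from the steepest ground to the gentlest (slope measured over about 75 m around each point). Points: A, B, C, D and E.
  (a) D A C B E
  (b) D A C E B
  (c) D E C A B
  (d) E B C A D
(a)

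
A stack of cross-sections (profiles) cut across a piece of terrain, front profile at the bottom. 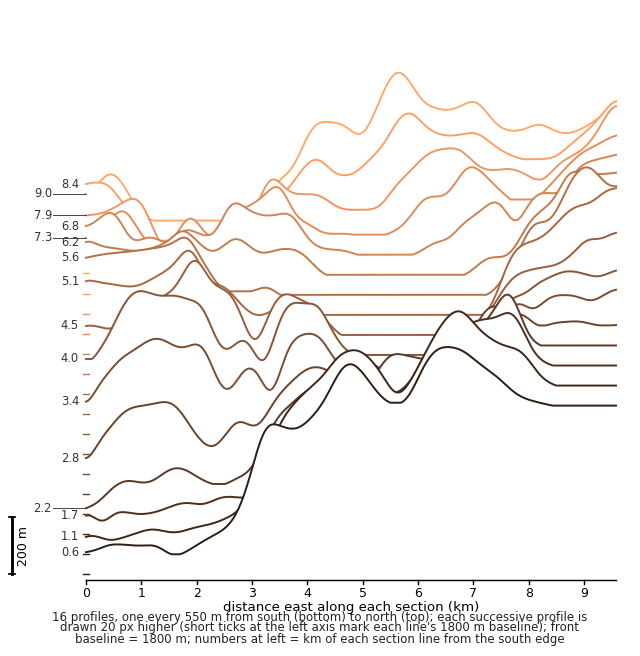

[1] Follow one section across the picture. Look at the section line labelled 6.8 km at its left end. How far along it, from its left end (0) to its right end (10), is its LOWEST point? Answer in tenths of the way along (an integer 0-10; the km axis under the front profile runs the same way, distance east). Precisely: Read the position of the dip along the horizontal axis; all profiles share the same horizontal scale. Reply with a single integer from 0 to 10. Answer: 5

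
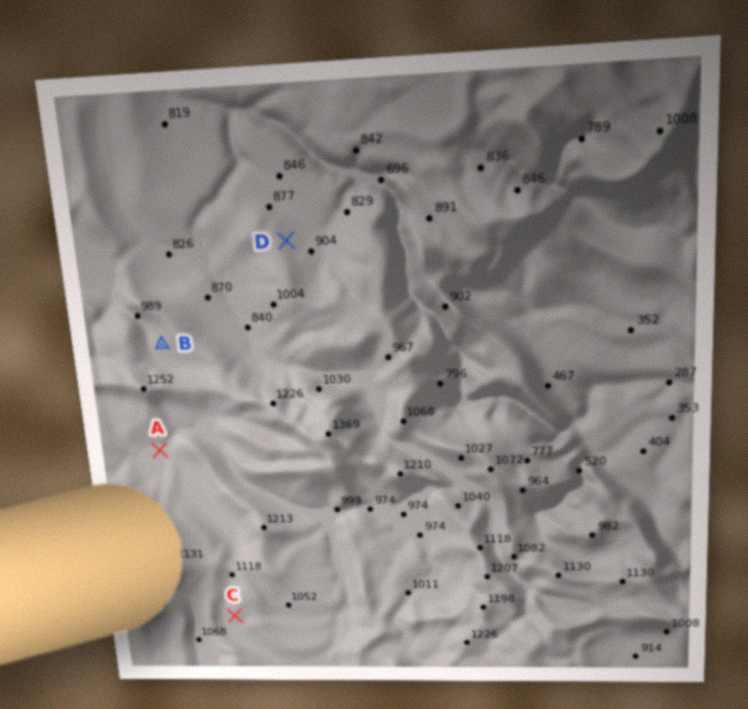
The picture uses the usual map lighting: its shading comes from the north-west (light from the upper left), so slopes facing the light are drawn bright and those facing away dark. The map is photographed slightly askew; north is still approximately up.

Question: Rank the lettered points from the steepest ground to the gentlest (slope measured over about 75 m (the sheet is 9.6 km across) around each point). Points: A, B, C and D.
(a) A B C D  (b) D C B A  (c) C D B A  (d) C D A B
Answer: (b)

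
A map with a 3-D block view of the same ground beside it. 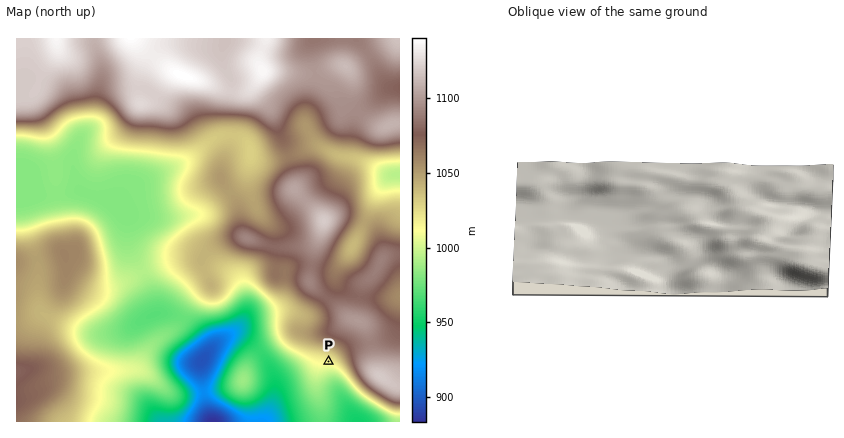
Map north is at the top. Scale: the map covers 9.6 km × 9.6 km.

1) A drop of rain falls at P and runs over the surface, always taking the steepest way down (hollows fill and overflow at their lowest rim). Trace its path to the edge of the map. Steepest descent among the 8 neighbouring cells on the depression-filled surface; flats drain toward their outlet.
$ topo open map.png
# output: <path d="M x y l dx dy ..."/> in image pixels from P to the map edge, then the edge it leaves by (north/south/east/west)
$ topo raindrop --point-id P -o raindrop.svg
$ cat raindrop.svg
<path d="M328 362l0 14 6 8 16 28 4 4 2 6"/>
exit: south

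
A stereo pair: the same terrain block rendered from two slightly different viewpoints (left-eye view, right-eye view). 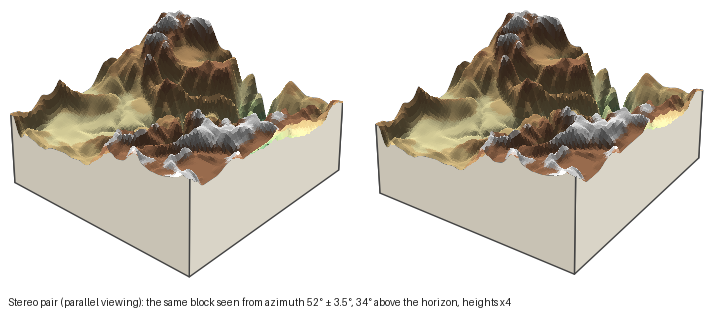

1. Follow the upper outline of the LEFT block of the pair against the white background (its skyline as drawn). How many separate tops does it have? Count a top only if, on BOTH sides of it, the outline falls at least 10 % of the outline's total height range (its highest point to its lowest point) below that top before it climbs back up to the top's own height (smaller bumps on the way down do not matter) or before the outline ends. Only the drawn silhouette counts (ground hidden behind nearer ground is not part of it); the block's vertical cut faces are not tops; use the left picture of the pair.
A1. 3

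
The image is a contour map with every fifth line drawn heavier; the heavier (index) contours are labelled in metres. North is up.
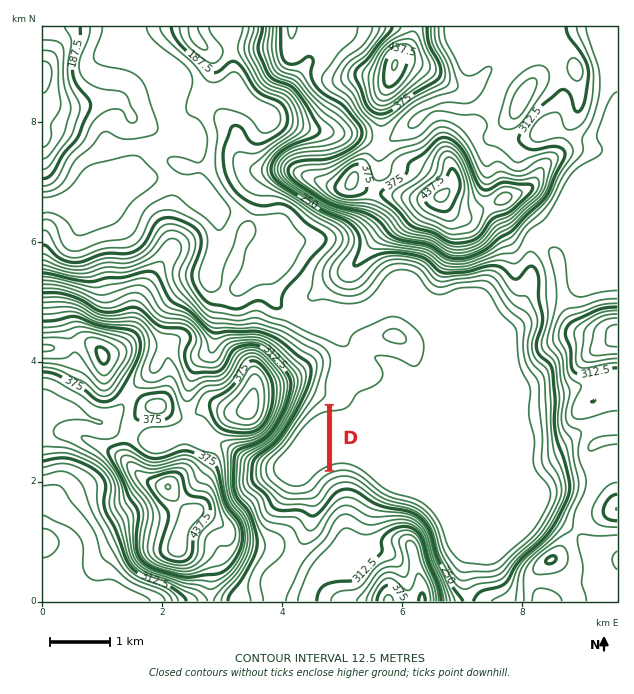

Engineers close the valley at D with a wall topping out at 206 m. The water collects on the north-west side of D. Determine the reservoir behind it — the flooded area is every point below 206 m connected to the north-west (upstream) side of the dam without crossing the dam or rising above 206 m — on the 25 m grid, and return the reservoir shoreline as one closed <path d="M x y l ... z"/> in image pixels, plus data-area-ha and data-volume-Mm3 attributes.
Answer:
<path d="M326 406l-12 6-12 12-17 24-7 6-8 9 0 11 2 3 6 7 11 6 15 0 4-2 12-14 7-3-1-65z" data-area-ha="83" data-volume-Mm3="9.26"/>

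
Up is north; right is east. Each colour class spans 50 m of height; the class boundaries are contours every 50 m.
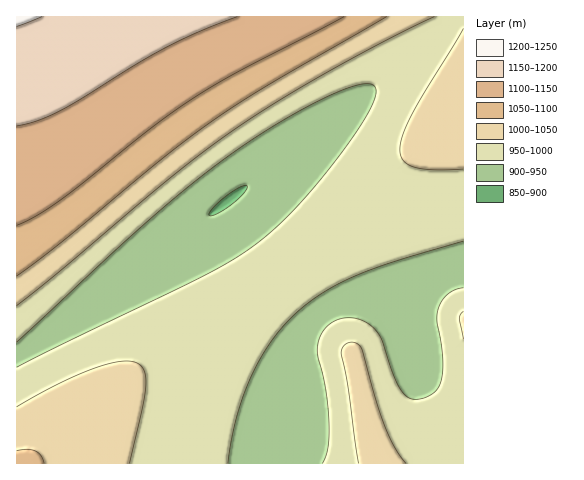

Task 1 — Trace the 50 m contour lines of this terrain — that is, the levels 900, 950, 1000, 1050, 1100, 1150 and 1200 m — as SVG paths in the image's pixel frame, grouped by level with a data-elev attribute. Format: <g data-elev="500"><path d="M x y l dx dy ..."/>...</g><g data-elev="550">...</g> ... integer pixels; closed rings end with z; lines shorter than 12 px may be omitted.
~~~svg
<g data-elev="900"><path d="M209 215l3-6 12-12 14-9 9-2-3 7-12 11-15 10z"/></g><g data-elev="950"><path d="M228 463l8-44 14-41 20-35 11-15 13-13 27-21 33-17 40-15 69-21"/><path d="M17 342l134-124 41-35 39-29 48-31 48-26 33-12 9-1 6 3 1 8-6 14-11 20-18 24-43 53-20 20-19 16-24 17-29 16-189 92"/><path d="M463 288l-8 2-7 4-6 6-3 7-2 13 5 34 0 22-2 8-3 6-6 5-7 3-13 1-9-8-9-16-12-36-5-9-7-6-12-5-13-1-11 4-9 7-5 10-2 10 9 41 3 31-1 26-6 16"/></g><g data-elev="1000"><path d="M129 463l13-53 4-22-2-17-2-4-5-4-7-2-10 0-26 7-37 16-40 23"/><path d="M406 463l-11-16-11-22-9-27-13-49-5-5-6-2-7 4-3 8 7 31 11 78"/><path d="M463 311l-2 3-2 5 4 20"/><path d="M17 306l44-36 111-93 62-47 42-27 50-30 60-33 48-23"/><path d="M463 28l-51 85-9 21-3 16 3 10 4 4 7 3 19 3 30-1"/></g><g data-elev="1050"><path d="M44 463l-3-7-6-5-8-2-10 2"/><path d="M17 276l46-35 104-86 46-34 56-36 118-68"/></g><g data-elev="1100"><path d="M17 225l19-9 25-16 92-73 44-32 42-24 105-54"/></g><g data-elev="1150"><path d="M17 126l18-5 21-8 108-64 35-17 38-15"/></g><g data-elev="1200"><path d="M17 27l25-10"/></g>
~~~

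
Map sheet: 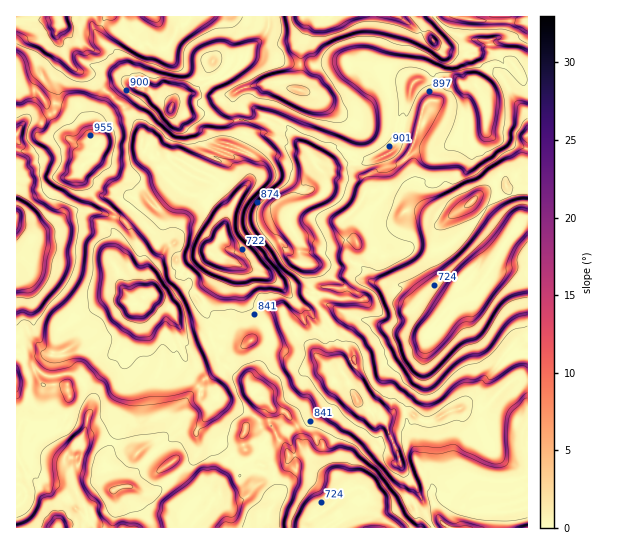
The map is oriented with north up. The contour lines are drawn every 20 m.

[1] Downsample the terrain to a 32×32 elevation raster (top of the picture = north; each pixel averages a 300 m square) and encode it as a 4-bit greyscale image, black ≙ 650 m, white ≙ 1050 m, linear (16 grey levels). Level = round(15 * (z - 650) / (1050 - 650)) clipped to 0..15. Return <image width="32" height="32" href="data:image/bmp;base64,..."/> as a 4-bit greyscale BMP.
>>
<image width="32" height="32" href="data:image/bmp;base64,Qk12AgAAAAAAAHYAAAAoAAAAIAAAACAAAAABAAQAAAAAAAACAAATCwAAEwsAABAAAAAAAAAAAAAAABEREQAiIiIAMzMzAERERABVVVUAZmZmAHd3dwCIiIgAmZmZAKqqqgC7u7sAzMzMAN3d3QDu7u4A////AGVFVnd1VVZ3dDMzNGdnd3d2VVd3dVVVd3UzMzV3d3d3d2Vnh3dlVnd2UzM2iHd3d3dld3d3dmd3dlQ0aZd3d3d3ZWd3d3d3d2ZVVpqYiImXd3Znd3d3d3d2Z3iamZmZl3d3Z3d3eId3d3iau5mZmZd3d3d4h3mYdmeJrLqZmZmYiIh4mZmZmFV4msyph3mZmYeHeZmZmYdmeavKh2RXiJl4mJmZmZl3d4mruodCNXd4eJmZmqmYd4eJqZl1MRNGd3iZmau6p3d3iZmXdTESNGdnmZrNy5d3d5iZd3UyERNWRXmb3uuHZmd4mZh1QyERNDRXm8zJdkREaJmHZVQxESMzV5vLqHMRJIu5h3dlQxETM1eaqYdiEkerqYh3dlUxEiNWiZh3dCJpu6mHd3ZVUxEkV3mHd2Uzerupd3d1VFQhRniZd3VVU1m7upd3dlVFRFeaqXdlVVVGmruod3d3VVVXm7qHVVVVVorMqZl4iIZVZ5u7hlVmd3eaupmZiZmZdmmau5ZYmHd4mpmHiZmZq5Z4mamHi7mYiZh3d4mYmauYiImZiKy5h3h2VXeJmJmrqJiId5q7uYd2VVZ5mamau5mXdneZmImZh2ZnmZmZmaqZh2Znd2V5mZh2Z5mZiGd5mWVFZ2VVZ4iIdVZ3d2VXiIdVNFZVZVV3d3QzRVVFdmZ2"/>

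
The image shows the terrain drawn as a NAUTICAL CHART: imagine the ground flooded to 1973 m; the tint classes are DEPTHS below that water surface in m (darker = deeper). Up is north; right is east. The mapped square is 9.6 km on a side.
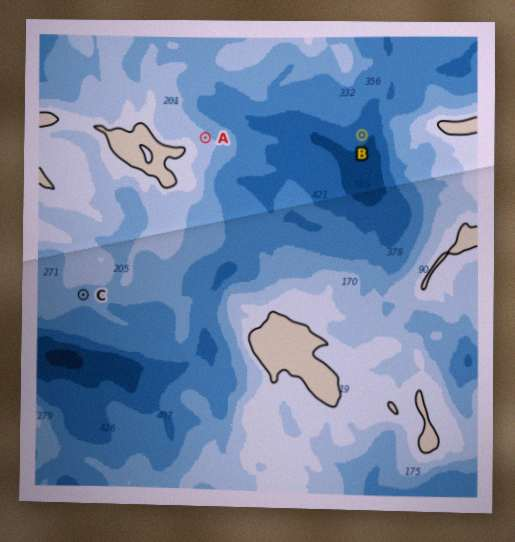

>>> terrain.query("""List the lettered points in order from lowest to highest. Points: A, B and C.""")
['B', 'C', 'A']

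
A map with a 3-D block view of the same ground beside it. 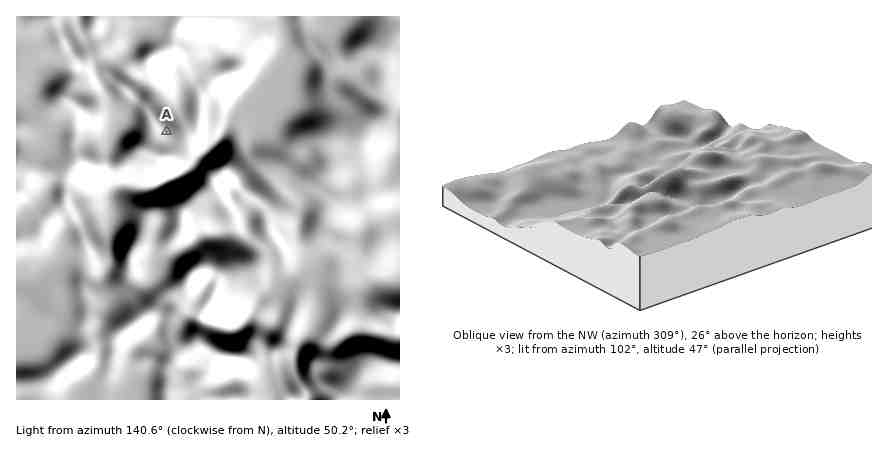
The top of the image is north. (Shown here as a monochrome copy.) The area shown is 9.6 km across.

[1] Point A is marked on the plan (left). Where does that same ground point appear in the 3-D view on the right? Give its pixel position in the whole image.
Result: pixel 635 201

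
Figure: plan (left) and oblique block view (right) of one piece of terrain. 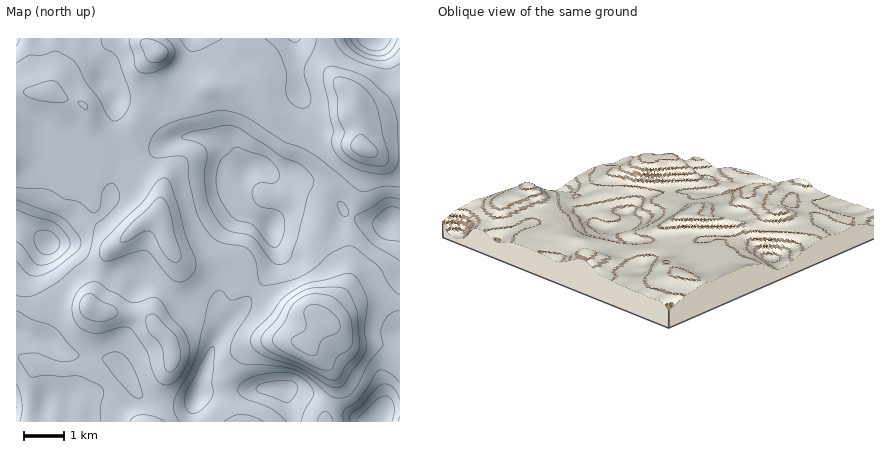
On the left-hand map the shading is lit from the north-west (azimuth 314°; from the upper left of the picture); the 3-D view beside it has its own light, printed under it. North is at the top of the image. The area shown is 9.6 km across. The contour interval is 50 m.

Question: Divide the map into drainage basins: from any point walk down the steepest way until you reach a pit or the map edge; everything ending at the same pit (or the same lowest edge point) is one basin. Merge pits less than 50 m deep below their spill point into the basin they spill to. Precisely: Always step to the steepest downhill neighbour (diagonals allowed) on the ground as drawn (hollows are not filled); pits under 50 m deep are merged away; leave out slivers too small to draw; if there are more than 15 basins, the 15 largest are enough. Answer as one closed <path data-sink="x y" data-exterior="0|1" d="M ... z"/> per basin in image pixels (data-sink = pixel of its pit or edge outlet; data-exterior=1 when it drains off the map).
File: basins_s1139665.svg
<path data-sink="270 228" data-exterior="0" d="M216 87l-8 1-18 16-12 6-8 1-22-6-14 19 0 18 6 20 21 24-2 30 9 28 10 15 10 4 10 0 24-6 14 1 6 6 5 18 25 23 18 10 26-1 6 4 20-30-1-14-21-34 2-38 6-12 14-16 15-24 5-2-24-12-44-11-18-8-20-24z"/><path data-sink="48 244" data-exterior="0" d="M50 92l-34 2 0 208 22 7 44-1 7-2 20-56 29-25 21-11 3-24-3-8-19-20-8-34-12 8-16 1-7-5-15-28z"/><path data-sink="16 408" data-exterior="1" d="M18 303l-2 119 140 0 7-18 2-22 7-18 1-12-3-12-20-21-12-4-36-3-14-6-6 2-44 1z"/><path data-sink="376 38" data-exterior="1" d="M158 215l-20 10-29 25-19 50 0 7 12 5 36 3 15 7 2-18 19-26 3-8 0-8-11-22z"/><path data-sink="196 396" data-exterior="0" d="M176 256l0 18-18 24-5 12 0 12 17 18 3 12-1 12-7 18-2 22-7 18 78 0-7-14-2-24 16-26 11-11 14-6 24-1 16 5 17-25-7-6-26 1-18-10-25-23-5-18-6-6-14-1-24 6-10 0z"/><path data-sink="376 422" data-exterior="1" d="M390 301l-26 0-14 5-16 13-4 2-6-1-17 24 20 20 7 12 1 12-9 22 0 12 74 0 0-118z"/><path data-sink="392 222" data-exterior="0" d="M364 148l-7 2-15 24-14 16-6 12-2 38 22 36 0 12-20 30 2 3 10-2 16-13 8-4 42 0 0-146-18 0z"/><path data-sink="16 38" data-exterior="1" d="M146 38l-130 0 0 54 34 0 28 10 8 6 9 20 5 6 4 3 18-2 11-7 12-24 5-16-1-22 8-14-10-10z"/><path data-sink="294 38" data-exterior="1" d="M326 38l-82 0-1 10-9 16-2 20-6 4 30 5 20 24 18 8 44 11 22 11 0-21-5-26-4-8-15-12-7-12z"/><path data-sink="284 390" data-exterior="0" d="M290 340l-24 1-14 6-11 11-11 16-4 6-1 12 2 16 7 14 92 0 0-12 9-22-1-12-7-12-21-19z"/>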